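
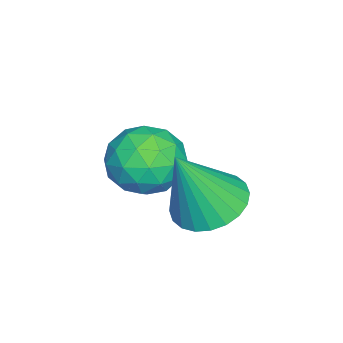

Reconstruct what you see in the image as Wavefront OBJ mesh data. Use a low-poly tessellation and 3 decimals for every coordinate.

v 0.476 -2.953 2.941
v 1.081 -3.342 2.09
v -1.021 -3.598 2.17
v -0.416 -3.987 1.319
v -0.321 -4.451 2.328
v 0.605 -4.052 2.804
v -0.545 -2.888 1.456
v 0.381 -2.489 1.932
v 0.451 -3.301 1.172
v 0.589 -4.267 1.711
v -0.529 -2.673 2.549
v -0.391 -3.639 3.088
v 0.91 -3.091 2.583
v -0.85 -3.849 1.677
v -0.794 -4.122 2.27
v -0.438 -4.35 1.769
v 0.63 -3.508 3.003
v 0.986 -3.737 2.503
v 0.162 -4.388 2.643
v -0.926 -3.203 1.757
v -0.57 -3.432 1.257
v 0.498 -2.59 2.491
v 0.854 -2.818 1.99
v -0.102 -2.552 1.617
v 0.895 -3.295 1.543
v 0.015 -3.675 1.09
v -0.06 -3.029 1.17
v 0.483 -2.794 1.451
v 0.977 -3.863 1.86
v 0.097 -4.242 1.407
v 0.153 -4.515 2
v 0.697 -4.28 2.28
v 0.606 -3.839 1.32
v -0.037 -2.698 2.853
v -0.917 -3.077 2.4
v -0.637 -2.66 1.98
v -0.093 -2.425 2.26
v 0.045 -3.265 3.17
v -0.835 -3.645 2.717
v -0.423 -4.146 2.809
v 0.12 -3.911 3.09
v -0.546 -3.101 2.94
v 1.395 -1.431 2.092
v 1.969 -2.17 1.662
v 2.045 -2.089 4.088
v 2.231 -1.866 1.676
v 2.366 -1.496 1.754
v 2.353 -1.116 1.884
v 2.195 -0.783 2.045
v 1.914 -0.55 2.213
v 1.555 -0.45 2.363
v 1.171 -0.5 2.472
v 0.822 -0.692 2.522
v 0.559 -0.996 2.507
v 0.424 -1.366 2.429
v 0.437 -1.746 2.3
v 0.596 -2.079 2.139
v 0.876 -2.312 1.97
v 1.235 -2.412 1.821
v 1.619 -2.362 1.712
f 1 38 17
f 38 12 41
f 17 41 6
f 38 41 17
f 1 17 13
f 17 6 18
f 13 18 2
f 17 18 13
f 1 13 22
f 13 2 23
f 22 23 8
f 13 23 22
f 1 22 34
f 22 8 37
f 34 37 11
f 22 37 34
f 1 34 38
f 34 11 42
f 38 42 12
f 34 42 38
f 2 18 29
f 18 6 32
f 29 32 10
f 18 32 29
f 6 41 19
f 41 12 40
f 19 40 5
f 41 40 19
f 12 42 39
f 42 11 35
f 39 35 3
f 42 35 39
f 11 37 36
f 37 8 24
f 36 24 7
f 37 24 36
f 8 23 28
f 23 2 25
f 28 25 9
f 23 25 28
f 4 30 16
f 30 10 31
f 16 31 5
f 30 31 16
f 4 16 14
f 16 5 15
f 14 15 3
f 16 15 14
f 4 14 21
f 14 3 20
f 21 20 7
f 14 20 21
f 4 21 26
f 21 7 27
f 26 27 9
f 21 27 26
f 4 26 30
f 26 9 33
f 30 33 10
f 26 33 30
f 5 31 19
f 31 10 32
f 19 32 6
f 31 32 19
f 3 15 39
f 15 5 40
f 39 40 12
f 15 40 39
f 7 20 36
f 20 3 35
f 36 35 11
f 20 35 36
f 9 27 28
f 27 7 24
f 28 24 8
f 27 24 28
f 10 33 29
f 33 9 25
f 29 25 2
f 33 25 29
f 44 43 46
f 44 46 45
f 46 43 47
f 46 47 45
f 47 43 48
f 47 48 45
f 48 43 49
f 48 49 45
f 49 43 50
f 49 50 45
f 50 43 51
f 50 51 45
f 51 43 52
f 51 52 45
f 52 43 53
f 52 53 45
f 53 43 54
f 53 54 45
f 54 43 55
f 54 55 45
f 55 43 56
f 55 56 45
f 56 43 57
f 56 57 45
f 57 43 58
f 57 58 45
f 58 43 59
f 58 59 45
f 59 43 60
f 59 60 45
f 60 43 44
f 60 44 45



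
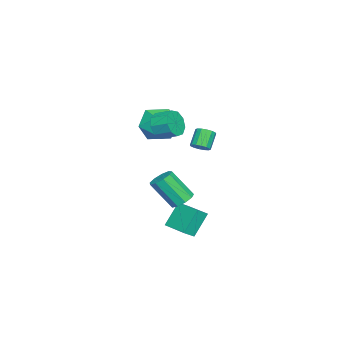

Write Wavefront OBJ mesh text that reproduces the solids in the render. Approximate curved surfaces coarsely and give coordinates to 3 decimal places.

v -0.513 2.855 1.953
v -0.113 2.761 2.303
v -0.827 2.83 3.137
v -1.227 2.925 2.787
v -0.12 3.039 2.275
v -0.834 3.108 3.108
v -0.232 3.268 2.16
v -0.946 3.337 2.993
v -0.419 3.386 1.989
v -1.133 3.455 2.823
v -0.632 3.362 1.809
v -1.346 3.431 2.643
v -0.812 3.202 1.668
v -1.527 3.272 2.502
v -0.913 2.95 1.603
v -1.627 3.019 2.437
v -0.906 2.672 1.632
v -1.62 2.741 2.465
v -0.794 2.443 1.747
v -1.508 2.512 2.58
v -0.607 2.325 1.917
v -1.321 2.394 2.751
v -0.394 2.349 2.097
v -1.108 2.418 2.931
v -0.213 2.508 2.238
v -0.928 2.578 3.072
v -1.915 1.065 -4.917
v -2.746 1.536 -3.584
v -1.064 2.383 -4.852
v -1.895 2.854 -3.519
v -1.365 0.686 -4.441
v -2.196 1.157 -3.108
v -0.514 2.004 -4.376
v -1.345 2.475 -3.043
v -3.483 0.332 0.932
v -2.458 -0.043 1.501
v -4.582 -0.717 2.219
v -3.557 -1.092 2.788
v -3.906 0.086 2.861
v -3.227 0.734 2.066
v -3.813 -1.494 1.654
v -3.134 -0.846 0.859
v -2.663 -1.171 1.947
v -2.72 -0.195 2.694
v -4.32 -0.565 1.026
v -4.377 0.411 1.773
v -1.686 1.55 -2.646
v -1.091 1.894 -2.432
v -0.979 0.734 -0.88
v -1.574 0.39 -1.094
v -1.489 2.111 -2.24
v -1.377 0.952 -0.689
v -1.98 2.066 -2.239
v -1.868 0.907 -0.687
v -2.333 1.779 -2.427
v -2.221 0.62 -0.876
v -2.383 1.385 -2.718
v -2.271 0.226 -1.167
v -2.107 1.068 -2.975
v -1.995 -0.092 -1.424
v -1.634 0.976 -3.078
v -1.523 -0.183 -1.527
v -1.186 1.153 -2.978
v -1.074 -0.007 -1.427
v -0.971 1.515 -2.723
v -0.859 0.356 -1.172
v -1.674 0.306 2.621
v -1.212 0.525 1.929
v -1.084 1.453 2.308
v -1.546 1.234 2.999
v -1.781 0.641 1.836
v -1.654 1.569 2.215
v -2.3 0.601 2.11
v -2.173 1.528 2.489
v -2.526 0.422 2.623
v -2.399 1.35 3.002
v -2.353 0.189 3.135
v -2.226 1.117 3.514
v -1.862 0.011 3.406
v -1.735 0.939 3.785
v -1.283 -0.029 3.31
v -1.156 0.899 3.689
v -0.887 0.088 2.891
v -0.76 1.015 3.27
v -0.859 0.307 2.346
v -0.732 1.234 2.725
f 2 1 5
f 2 5 3
f 3 5 6
f 3 6 4
f 5 1 7
f 5 7 6
f 6 7 8
f 6 8 4
f 7 1 9
f 7 9 8
f 8 9 10
f 8 10 4
f 9 1 11
f 9 11 10
f 10 11 12
f 10 12 4
f 11 1 13
f 11 13 12
f 12 13 14
f 12 14 4
f 13 1 15
f 13 15 14
f 14 15 16
f 14 16 4
f 15 1 17
f 15 17 16
f 16 17 18
f 16 18 4
f 17 1 19
f 17 19 18
f 18 19 20
f 18 20 4
f 19 1 21
f 19 21 20
f 20 21 22
f 20 22 4
f 21 1 23
f 21 23 22
f 22 23 24
f 22 24 4
f 23 1 25
f 23 25 24
f 24 25 26
f 24 26 4
f 25 1 2
f 25 2 26
f 26 2 3
f 26 3 4
f 28 30 27
f 31 28 27
f 27 30 29
f 29 31 27
f 28 34 30
f 32 28 31
f 32 34 28
f 30 34 29
f 33 31 29
f 29 34 33
f 33 32 31
f 34 32 33
f 35 46 40
f 35 40 36
f 35 36 42
f 35 42 45
f 35 45 46
f 36 40 44
f 40 46 39
f 46 45 37
f 45 42 41
f 42 36 43
f 38 44 39
f 38 39 37
f 38 37 41
f 38 41 43
f 38 43 44
f 39 44 40
f 37 39 46
f 41 37 45
f 43 41 42
f 44 43 36
f 48 47 51
f 48 51 49
f 49 51 52
f 49 52 50
f 51 47 53
f 51 53 52
f 52 53 54
f 52 54 50
f 53 47 55
f 53 55 54
f 54 55 56
f 54 56 50
f 55 47 57
f 55 57 56
f 56 57 58
f 56 58 50
f 57 47 59
f 57 59 58
f 58 59 60
f 58 60 50
f 59 47 61
f 59 61 60
f 60 61 62
f 60 62 50
f 61 47 63
f 61 63 62
f 62 63 64
f 62 64 50
f 63 47 65
f 63 65 64
f 64 65 66
f 64 66 50
f 65 47 48
f 65 48 66
f 66 48 49
f 66 49 50
f 68 67 71
f 68 71 69
f 69 71 72
f 69 72 70
f 71 67 73
f 71 73 72
f 72 73 74
f 72 74 70
f 73 67 75
f 73 75 74
f 74 75 76
f 74 76 70
f 75 67 77
f 75 77 76
f 76 77 78
f 76 78 70
f 77 67 79
f 77 79 78
f 78 79 80
f 78 80 70
f 79 67 81
f 79 81 80
f 80 81 82
f 80 82 70
f 81 67 83
f 81 83 82
f 82 83 84
f 82 84 70
f 83 67 85
f 83 85 84
f 84 85 86
f 84 86 70
f 85 67 68
f 85 68 86
f 86 68 69
f 86 69 70



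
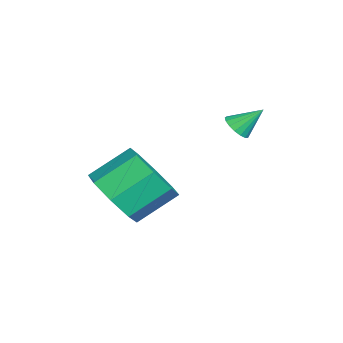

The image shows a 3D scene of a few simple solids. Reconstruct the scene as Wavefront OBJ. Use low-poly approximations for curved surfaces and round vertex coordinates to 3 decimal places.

v -2.681 1.266 -2.273
v -2.321 1.533 -2.517
v -2.759 2.034 -1.547
v -2.529 1.609 -2.619
v -2.772 1.606 -2.642
v -2.994 1.526 -2.581
v -3.144 1.386 -2.449
v -3.189 1.218 -2.277
v -3.116 1.062 -2.104
v -2.945 0.952 -1.97
v -2.712 0.915 -1.905
v -2.473 0.957 -1.925
v -2.281 1.071 -2.024
v -2.181 1.229 -2.181
v -2.195 1.396 -2.358
v 0.402 -2.029 -3.719
v 0.854 -2.489 -2.852
v 0.331 -1.35 -1.975
v -0.122 -0.891 -2.841
v 1.364 -1.961 -3.233
v 0.84 -0.822 -2.356
v 1.31 -1.473 -3.898
v 0.786 -0.335 -3.021
v 0.724 -1.311 -4.458
v 0.2 -0.173 -3.581
v -0.051 -1.57 -4.585
v -0.574 -0.431 -3.708
v -0.56 -2.098 -4.204
v -1.084 -0.959 -3.327
v -0.506 -2.585 -3.539
v -1.03 -1.447 -2.662
v 0.08 -2.747 -2.979
v -0.444 -1.609 -2.102
f 2 1 4
f 2 4 3
f 4 1 5
f 4 5 3
f 5 1 6
f 5 6 3
f 6 1 7
f 6 7 3
f 7 1 8
f 7 8 3
f 8 1 9
f 8 9 3
f 9 1 10
f 9 10 3
f 10 1 11
f 10 11 3
f 11 1 12
f 11 12 3
f 12 1 13
f 12 13 3
f 13 1 14
f 13 14 3
f 14 1 15
f 14 15 3
f 15 1 2
f 15 2 3
f 17 16 20
f 17 20 18
f 18 20 21
f 18 21 19
f 20 16 22
f 20 22 21
f 21 22 23
f 21 23 19
f 22 16 24
f 22 24 23
f 23 24 25
f 23 25 19
f 24 16 26
f 24 26 25
f 25 26 27
f 25 27 19
f 26 16 28
f 26 28 27
f 27 28 29
f 27 29 19
f 28 16 30
f 28 30 29
f 29 30 31
f 29 31 19
f 30 16 32
f 30 32 31
f 31 32 33
f 31 33 19
f 32 16 17
f 32 17 33
f 33 17 18
f 33 18 19



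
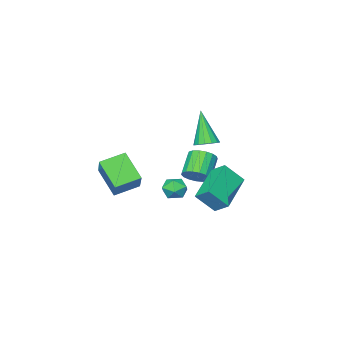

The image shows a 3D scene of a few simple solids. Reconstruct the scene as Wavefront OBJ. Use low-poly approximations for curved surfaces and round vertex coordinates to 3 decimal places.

v -1.697 -0.413 2.182
v -1.262 -0.047 2.43
v -2.023 -1.227 3.958
v -1.536 0.119 2.456
v -1.852 0.143 2.408
v -2.127 0.017 2.3
v -2.287 -0.224 2.16
v -2.288 -0.516 2.027
v -2.131 -0.78 1.934
v -1.858 -0.946 1.909
v -1.541 -0.969 1.956
v -1.266 -0.844 2.064
v -1.107 -0.603 2.204
v -1.105 -0.311 2.338
v -0.12 0.677 0.923
v 0.397 0.596 1.373
v -0.463 0.063 2.267
v -0.98 0.143 1.817
v 0.28 0.898 1.44
v -0.58 0.364 2.334
v 0.071 1.149 1.389
v -0.789 0.615 2.282
v -0.181 1.291 1.231
v -1.041 0.758 2.125
v -0.42 1.293 1.003
v -1.28 0.76 1.896
v -0.59 1.154 0.756
v -1.45 0.62 1.649
v -0.652 0.905 0.548
v -1.512 0.372 1.441
v -0.592 0.604 0.425
v -1.452 0.071 1.319
v -0.424 0.32 0.417
v -1.284 -0.214 1.311
v -0.187 0.117 0.525
v -1.047 -0.416 1.418
v 0.066 0.043 0.724
v -0.794 -0.491 1.617
v 0.276 0.114 0.969
v -0.584 -0.42 1.862
v 0.396 0.313 1.203
v -0.464 -0.22 2.096
v 1.098 3.356 0.139
v -0.601 2.481 0.935
v 0.96 4.1 0.663
v -0.738 3.224 1.459
v 1.798 2.836 1.061
v 0.1 1.96 1.857
v 1.661 3.579 1.585
v -0.038 2.704 2.381
v 2.713 3.399 1.991
v 3.063 3.755 2.394
v 3.497 2.725 1.906
v 3.847 3.081 2.309
v 3.334 2.762 2.525
v 2.849 3.179 2.578
v 3.711 3.301 1.722
v 3.226 3.718 1.775
v 3.68 3.694 2.228
v 3.447 3.362 2.724
v 3.113 3.118 1.576
v 2.88 2.786 2.072
v 1.112 -2.964 0.987
v 1.915 -1.841 2.158
v 1.151 -1.772 -0.182
v 1.955 -0.649 0.989
v 2.285 -3.391 0.591
v 3.089 -2.268 1.762
v 2.325 -2.199 -0.578
v 3.128 -1.076 0.593
f 2 1 4
f 2 4 3
f 4 1 5
f 4 5 3
f 5 1 6
f 5 6 3
f 6 1 7
f 6 7 3
f 7 1 8
f 7 8 3
f 8 1 9
f 8 9 3
f 9 1 10
f 9 10 3
f 10 1 11
f 10 11 3
f 11 1 12
f 11 12 3
f 12 1 13
f 12 13 3
f 13 1 14
f 13 14 3
f 14 1 2
f 14 2 3
f 16 15 19
f 16 19 17
f 17 19 20
f 17 20 18
f 19 15 21
f 19 21 20
f 20 21 22
f 20 22 18
f 21 15 23
f 21 23 22
f 22 23 24
f 22 24 18
f 23 15 25
f 23 25 24
f 24 25 26
f 24 26 18
f 25 15 27
f 25 27 26
f 26 27 28
f 26 28 18
f 27 15 29
f 27 29 28
f 28 29 30
f 28 30 18
f 29 15 31
f 29 31 30
f 30 31 32
f 30 32 18
f 31 15 33
f 31 33 32
f 32 33 34
f 32 34 18
f 33 15 35
f 33 35 34
f 34 35 36
f 34 36 18
f 35 15 37
f 35 37 36
f 36 37 38
f 36 38 18
f 37 15 39
f 37 39 38
f 38 39 40
f 38 40 18
f 39 15 41
f 39 41 40
f 40 41 42
f 40 42 18
f 41 15 16
f 41 16 42
f 42 16 17
f 42 17 18
f 44 46 43
f 47 44 43
f 43 46 45
f 45 47 43
f 44 50 46
f 48 44 47
f 48 50 44
f 46 50 45
f 49 47 45
f 45 50 49
f 49 48 47
f 50 48 49
f 51 62 56
f 51 56 52
f 51 52 58
f 51 58 61
f 51 61 62
f 52 56 60
f 56 62 55
f 62 61 53
f 61 58 57
f 58 52 59
f 54 60 55
f 54 55 53
f 54 53 57
f 54 57 59
f 54 59 60
f 55 60 56
f 53 55 62
f 57 53 61
f 59 57 58
f 60 59 52
f 64 66 63
f 67 64 63
f 63 66 65
f 65 67 63
f 64 70 66
f 68 64 67
f 68 70 64
f 66 70 65
f 69 67 65
f 65 70 69
f 69 68 67
f 70 68 69



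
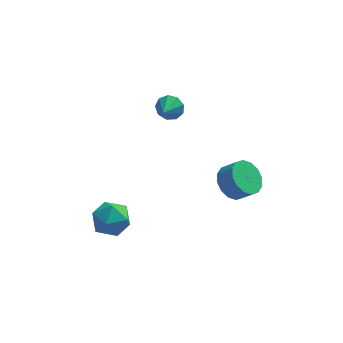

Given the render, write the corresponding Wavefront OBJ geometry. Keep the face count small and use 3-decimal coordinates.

v -0.301 2.733 1.568
v 0.125 2.946 2.211
v -0.659 1.687 2.152
v -0.384 3.142 2.251
v -0.855 3.147 1.971
v -1.066 2.958 1.503
v -0.92 2.664 1.066
v -0.484 2.402 0.863
v 0.038 2.295 0.991
v 0.4 2.393 1.389
v 0.435 2.65 1.871
v -4.409 -3.254 -1.267
v -3.775 -2.303 -1.354
v -3.165 -4.177 -2.286
v -2.531 -3.226 -2.373
v -2.627 -3.76 -1.364
v -3.397 -3.19 -0.734
v -3.543 -3.29 -2.906
v -4.313 -2.72 -2.276
v -3.24 -2.326 -2.367
v -2.674 -2.616 -1.414
v -4.266 -3.864 -2.226
v -3.7 -4.154 -1.273
v 2.723 -2.011 -0.239
v 3.486 -2.083 -0.971
v 4.221 -2.4 -0.173
v 3.457 -2.329 0.559
v 3.512 -1.566 -0.789
v 4.247 -1.883 0.009
v 3.326 -1.168 -0.459
v 4.061 -1.485 0.338
v 2.978 -0.996 -0.071
v 3.713 -1.314 0.727
v 2.562 -1.097 0.273
v 3.297 -1.414 1.07
v 2.189 -1.442 0.479
v 2.924 -1.76 1.277
v 1.959 -1.94 0.493
v 2.694 -2.257 1.291
v 1.933 -2.457 0.311
v 2.668 -2.774 1.109
v 2.119 -2.855 -0.018
v 2.854 -3.172 0.779
v 2.467 -3.026 -0.407
v 3.202 -3.344 0.391
v 2.883 -2.926 -0.75
v 3.618 -3.243 0.047
v 3.256 -2.58 -0.957
v 3.991 -2.898 -0.159
f 2 1 4
f 2 4 3
f 4 1 5
f 4 5 3
f 5 1 6
f 5 6 3
f 6 1 7
f 6 7 3
f 7 1 8
f 7 8 3
f 8 1 9
f 8 9 3
f 9 1 10
f 9 10 3
f 10 1 11
f 10 11 3
f 11 1 2
f 11 2 3
f 12 23 17
f 12 17 13
f 12 13 19
f 12 19 22
f 12 22 23
f 13 17 21
f 17 23 16
f 23 22 14
f 22 19 18
f 19 13 20
f 15 21 16
f 15 16 14
f 15 14 18
f 15 18 20
f 15 20 21
f 16 21 17
f 14 16 23
f 18 14 22
f 20 18 19
f 21 20 13
f 25 24 28
f 25 28 26
f 26 28 29
f 26 29 27
f 28 24 30
f 28 30 29
f 29 30 31
f 29 31 27
f 30 24 32
f 30 32 31
f 31 32 33
f 31 33 27
f 32 24 34
f 32 34 33
f 33 34 35
f 33 35 27
f 34 24 36
f 34 36 35
f 35 36 37
f 35 37 27
f 36 24 38
f 36 38 37
f 37 38 39
f 37 39 27
f 38 24 40
f 38 40 39
f 39 40 41
f 39 41 27
f 40 24 42
f 40 42 41
f 41 42 43
f 41 43 27
f 42 24 44
f 42 44 43
f 43 44 45
f 43 45 27
f 44 24 46
f 44 46 45
f 45 46 47
f 45 47 27
f 46 24 48
f 46 48 47
f 47 48 49
f 47 49 27
f 48 24 25
f 48 25 49
f 49 25 26
f 49 26 27



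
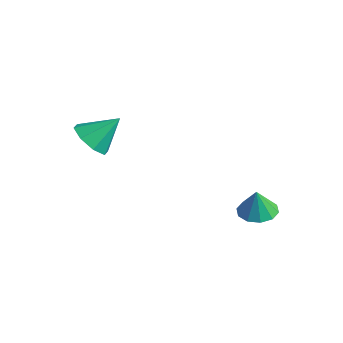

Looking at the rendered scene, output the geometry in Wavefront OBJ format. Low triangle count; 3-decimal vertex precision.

v 0.93 0.39 -0.671
v 1.559 0.884 -0.641
v 0.97 0.27 0.471
v 1.149 1.156 -0.598
v 0.655 1.136 -0.583
v 0.267 0.832 -0.602
v 0.131 0.358 -0.647
v 0.301 -0.103 -0.702
v 0.711 -0.376 -0.745
v 1.205 -0.356 -0.76
v 1.594 -0.051 -0.741
v 1.729 0.423 -0.696
v -2.993 -4.34 3.271
v -2.193 -4.318 2.86
v -2.507 -3.36 4.269
v -2.63 -3.847 2.611
v -3.28 -3.666 2.749
v -3.762 -3.879 3.193
v -3.793 -4.362 3.683
v -3.355 -4.832 3.932
v -2.705 -5.014 3.794
v -2.224 -4.801 3.35
f 2 1 4
f 2 4 3
f 4 1 5
f 4 5 3
f 5 1 6
f 5 6 3
f 6 1 7
f 6 7 3
f 7 1 8
f 7 8 3
f 8 1 9
f 8 9 3
f 9 1 10
f 9 10 3
f 10 1 11
f 10 11 3
f 11 1 12
f 11 12 3
f 12 1 2
f 12 2 3
f 14 13 16
f 14 16 15
f 16 13 17
f 16 17 15
f 17 13 18
f 17 18 15
f 18 13 19
f 18 19 15
f 19 13 20
f 19 20 15
f 20 13 21
f 20 21 15
f 21 13 22
f 21 22 15
f 22 13 14
f 22 14 15



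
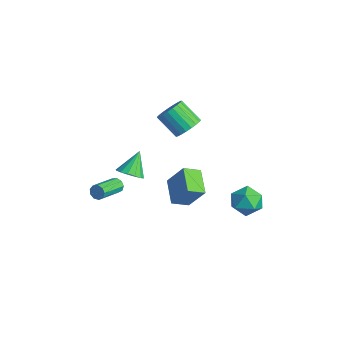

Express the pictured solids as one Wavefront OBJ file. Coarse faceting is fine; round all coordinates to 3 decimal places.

v -1.696 0.794 -3.549
v -3.207 1.322 -2.92
v -1.539 1.825 -4.035
v -3.05 2.352 -3.405
v -0.85 1.388 -2.015
v -2.361 1.915 -1.385
v -0.693 2.418 -2.5
v -2.204 2.946 -1.871
v 1.182 4.698 -2.068
v 2.109 4.443 -2.495
v 0.991 3.097 -1.525
v 1.918 2.842 -1.952
v 1.882 3.476 -1.114
v 2 4.465 -1.45
v 1.1 3.075 -2.57
v 1.218 4.064 -2.906
v 2.058 3.439 -2.805
v 2.541 3.687 -1.905
v 0.559 3.853 -2.115
v 1.042 4.101 -1.215
v -0.869 1.417 3.4
v -0.513 1.906 4.025
v -1.594 1.312 5.106
v -1.951 0.823 4.48
v -0.767 2.127 3.892
v -1.848 1.533 4.973
v -1.039 2.225 3.675
v -2.12 1.631 4.755
v -1.281 2.183 3.409
v -2.362 1.589 4.49
v -1.452 2.009 3.142
v -2.533 1.415 4.223
v -1.523 1.733 2.92
v -2.604 1.139 4
v -1.48 1.402 2.78
v -2.561 0.808 3.861
v -1.332 1.074 2.748
v -2.413 0.479 3.828
v -1.104 0.804 2.828
v -2.185 0.21 3.909
v -0.835 0.641 3.007
v -1.916 0.047 4.088
v -0.572 0.612 3.254
v -1.654 0.018 4.335
v -0.361 0.723 3.526
v -1.442 0.128 4.607
v -0.238 0.953 3.777
v -1.319 0.359 4.857
v -0.223 1.263 3.962
v -1.304 0.669 5.042
v -0.321 1.601 4.05
v -1.402 1.006 5.13
v -3.471 -1.746 -2.266
v -3.286 -1.496 -1.862
v -2.524 -3.043 -1.25
v -2.709 -3.294 -1.654
v -3.602 -1.623 -1.789
v -2.84 -3.17 -1.177
v -3.858 -1.807 -1.939
v -3.095 -3.355 -1.327
v -3.932 -1.964 -2.242
v -3.17 -3.511 -1.63
v -3.79 -2.019 -2.556
v -3.028 -3.566 -1.944
v -3.5 -1.946 -2.735
v -2.738 -3.493 -2.123
v -3.196 -1.78 -2.694
v -2.433 -3.327 -2.082
v -3.02 -1.598 -2.453
v -2.258 -3.145 -1.841
v -3.056 -1.486 -2.125
v -2.294 -3.033 -1.513
v -1.229 -1.997 0.565
v -0.717 -2.382 1.078
v -1.771 -1.103 1.775
v -0.497 -2.05 0.931
v -0.473 -1.704 0.687
v -0.651 -1.436 0.409
v -0.984 -1.319 0.174
v -1.382 -1.384 0.043
v -1.74 -1.612 0.052
v -1.96 -1.944 0.198
v -1.985 -2.29 0.442
v -1.806 -2.558 0.72
v -1.473 -2.675 0.955
v -1.075 -2.61 1.086
f 2 4 1
f 5 2 1
f 1 4 3
f 3 5 1
f 2 8 4
f 6 2 5
f 6 8 2
f 4 8 3
f 7 5 3
f 3 8 7
f 7 6 5
f 8 6 7
f 9 20 14
f 9 14 10
f 9 10 16
f 9 16 19
f 9 19 20
f 10 14 18
f 14 20 13
f 20 19 11
f 19 16 15
f 16 10 17
f 12 18 13
f 12 13 11
f 12 11 15
f 12 15 17
f 12 17 18
f 13 18 14
f 11 13 20
f 15 11 19
f 17 15 16
f 18 17 10
f 22 21 25
f 22 25 23
f 23 25 26
f 23 26 24
f 25 21 27
f 25 27 26
f 26 27 28
f 26 28 24
f 27 21 29
f 27 29 28
f 28 29 30
f 28 30 24
f 29 21 31
f 29 31 30
f 30 31 32
f 30 32 24
f 31 21 33
f 31 33 32
f 32 33 34
f 32 34 24
f 33 21 35
f 33 35 34
f 34 35 36
f 34 36 24
f 35 21 37
f 35 37 36
f 36 37 38
f 36 38 24
f 37 21 39
f 37 39 38
f 38 39 40
f 38 40 24
f 39 21 41
f 39 41 40
f 40 41 42
f 40 42 24
f 41 21 43
f 41 43 42
f 42 43 44
f 42 44 24
f 43 21 45
f 43 45 44
f 44 45 46
f 44 46 24
f 45 21 47
f 45 47 46
f 46 47 48
f 46 48 24
f 47 21 49
f 47 49 48
f 48 49 50
f 48 50 24
f 49 21 51
f 49 51 50
f 50 51 52
f 50 52 24
f 51 21 22
f 51 22 52
f 52 22 23
f 52 23 24
f 54 53 57
f 54 57 55
f 55 57 58
f 55 58 56
f 57 53 59
f 57 59 58
f 58 59 60
f 58 60 56
f 59 53 61
f 59 61 60
f 60 61 62
f 60 62 56
f 61 53 63
f 61 63 62
f 62 63 64
f 62 64 56
f 63 53 65
f 63 65 64
f 64 65 66
f 64 66 56
f 65 53 67
f 65 67 66
f 66 67 68
f 66 68 56
f 67 53 69
f 67 69 68
f 68 69 70
f 68 70 56
f 69 53 71
f 69 71 70
f 70 71 72
f 70 72 56
f 71 53 54
f 71 54 72
f 72 54 55
f 72 55 56
f 74 73 76
f 74 76 75
f 76 73 77
f 76 77 75
f 77 73 78
f 77 78 75
f 78 73 79
f 78 79 75
f 79 73 80
f 79 80 75
f 80 73 81
f 80 81 75
f 81 73 82
f 81 82 75
f 82 73 83
f 82 83 75
f 83 73 84
f 83 84 75
f 84 73 85
f 84 85 75
f 85 73 86
f 85 86 75
f 86 73 74
f 86 74 75



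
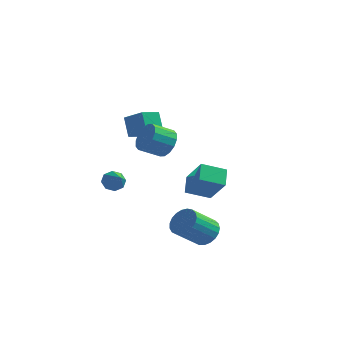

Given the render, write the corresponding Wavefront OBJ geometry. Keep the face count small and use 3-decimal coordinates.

v -3.728 -2.935 -0.668
v -3.519 -3.248 -1.27
v -2.812 -4.005 0.208
v -3.189 -2.843 -1.121
v -3.175 -2.492 -0.707
v -3.485 -2.4 -0.27
v -3.937 -2.621 -0.067
v -4.268 -3.026 -0.216
v -4.282 -3.377 -0.63
v -3.972 -3.469 -1.067
v -0.565 -2.889 2.734
v -0.022 -2.846 3.537
v -0.953 -3.648 4.209
v -1.495 -3.691 3.406
v -0.335 -2.455 3.57
v -1.266 -3.257 4.242
v -0.709 -2.18 3.38
v -1.64 -2.982 4.052
v -1.045 -2.095 3.016
v -1.976 -2.897 3.688
v -1.252 -2.223 2.577
v -2.183 -3.025 3.249
v -1.275 -2.529 2.18
v -2.205 -3.331 2.852
v -1.107 -2.932 1.931
v -2.038 -3.734 2.603
v -0.794 -3.323 1.898
v -1.725 -4.125 2.57
v -0.42 -3.598 2.088
v -1.351 -4.4 2.76
v -0.084 -3.683 2.452
v -1.015 -4.485 3.124
v 0.123 -3.555 2.891
v -0.808 -4.357 3.563
v 0.145 -3.249 3.288
v -0.785 -4.051 3.96
v 1.197 -1.534 -4.418
v 1.523 -1.004 -3.674
v 0.649 -2.256 -2.398
v 0.323 -2.786 -3.142
v 1.166 -0.832 -3.749
v 0.293 -2.084 -2.474
v 0.815 -0.781 -3.941
v -0.059 -2.033 -2.665
v 0.529 -0.86 -4.214
v -0.345 -2.113 -2.938
v 0.359 -1.056 -4.523
v -0.515 -2.309 -3.247
v 0.334 -1.335 -4.814
v -0.54 -2.587 -3.538
v 0.458 -1.648 -5.036
v -0.416 -2.9 -3.76
v 0.71 -1.941 -5.151
v -0.164 -3.193 -3.875
v 1.046 -2.164 -5.14
v 0.172 -3.416 -3.864
v 1.408 -2.278 -5.004
v 0.534 -3.53 -3.728
v 1.734 -2.263 -4.766
v 0.86 -3.515 -3.49
v 1.966 -2.122 -4.468
v 1.093 -3.375 -3.193
v 2.066 -1.88 -4.162
v 1.192 -3.132 -2.886
v 2.016 -1.577 -3.9
v 1.142 -2.83 -2.624
v 1.824 -1.267 -3.727
v 0.95 -2.52 -2.451
v -1.824 2.877 -3.804
v -0.615 2.107 -2.188
v -2.139 3.936 -3.064
v -0.931 3.165 -1.448
v -0.529 3.675 -4.392
v 0.679 2.904 -2.776
v -0.845 4.733 -3.652
v 0.364 3.963 -2.036
v -4.586 0.53 2.719
v -3.304 0.125 3.492
v -4.039 1.64 2.394
v -2.757 1.235 3.166
v -4.063 -0.075 1.534
v -2.781 -0.48 2.306
v -3.516 1.035 1.208
v -2.234 0.63 1.981
f 2 1 4
f 2 4 3
f 4 1 5
f 4 5 3
f 5 1 6
f 5 6 3
f 6 1 7
f 6 7 3
f 7 1 8
f 7 8 3
f 8 1 9
f 8 9 3
f 9 1 10
f 9 10 3
f 10 1 2
f 10 2 3
f 12 11 15
f 12 15 13
f 13 15 16
f 13 16 14
f 15 11 17
f 15 17 16
f 16 17 18
f 16 18 14
f 17 11 19
f 17 19 18
f 18 19 20
f 18 20 14
f 19 11 21
f 19 21 20
f 20 21 22
f 20 22 14
f 21 11 23
f 21 23 22
f 22 23 24
f 22 24 14
f 23 11 25
f 23 25 24
f 24 25 26
f 24 26 14
f 25 11 27
f 25 27 26
f 26 27 28
f 26 28 14
f 27 11 29
f 27 29 28
f 28 29 30
f 28 30 14
f 29 11 31
f 29 31 30
f 30 31 32
f 30 32 14
f 31 11 33
f 31 33 32
f 32 33 34
f 32 34 14
f 33 11 35
f 33 35 34
f 34 35 36
f 34 36 14
f 35 11 12
f 35 12 36
f 36 12 13
f 36 13 14
f 38 37 41
f 38 41 39
f 39 41 42
f 39 42 40
f 41 37 43
f 41 43 42
f 42 43 44
f 42 44 40
f 43 37 45
f 43 45 44
f 44 45 46
f 44 46 40
f 45 37 47
f 45 47 46
f 46 47 48
f 46 48 40
f 47 37 49
f 47 49 48
f 48 49 50
f 48 50 40
f 49 37 51
f 49 51 50
f 50 51 52
f 50 52 40
f 51 37 53
f 51 53 52
f 52 53 54
f 52 54 40
f 53 37 55
f 53 55 54
f 54 55 56
f 54 56 40
f 55 37 57
f 55 57 56
f 56 57 58
f 56 58 40
f 57 37 59
f 57 59 58
f 58 59 60
f 58 60 40
f 59 37 61
f 59 61 60
f 60 61 62
f 60 62 40
f 61 37 63
f 61 63 62
f 62 63 64
f 62 64 40
f 63 37 65
f 63 65 64
f 64 65 66
f 64 66 40
f 65 37 67
f 65 67 66
f 66 67 68
f 66 68 40
f 67 37 38
f 67 38 68
f 68 38 39
f 68 39 40
f 70 72 69
f 73 70 69
f 69 72 71
f 71 73 69
f 70 76 72
f 74 70 73
f 74 76 70
f 72 76 71
f 75 73 71
f 71 76 75
f 75 74 73
f 76 74 75
f 78 80 77
f 81 78 77
f 77 80 79
f 79 81 77
f 78 84 80
f 82 78 81
f 82 84 78
f 80 84 79
f 83 81 79
f 79 84 83
f 83 82 81
f 84 82 83



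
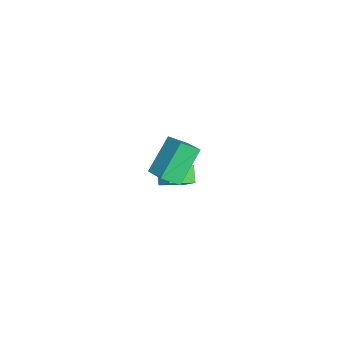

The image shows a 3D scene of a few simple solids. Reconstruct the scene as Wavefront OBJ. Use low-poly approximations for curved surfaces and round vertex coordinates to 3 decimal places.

v -1.35 -0.208 -2.223
v -2.019 -0.449 -1.437
v -2.226 0.87 -2.638
v -2.895 0.629 -1.853
v -0.825 0.471 -1.567
v -1.494 0.23 -0.782
v -1.701 1.549 -1.983
v -2.37 1.308 -1.197
v 2.262 2.104 3.79
v 2.647 1.295 4.375
v 3.375 2.975 4.263
v 3.759 2.166 4.848
v 3.461 1.474 2.132
v 3.845 0.665 2.717
v 4.573 2.345 2.605
v 4.958 1.536 3.19
f 2 4 1
f 5 2 1
f 1 4 3
f 3 5 1
f 2 8 4
f 6 2 5
f 6 8 2
f 4 8 3
f 7 5 3
f 3 8 7
f 7 6 5
f 8 6 7
f 10 12 9
f 13 10 9
f 9 12 11
f 11 13 9
f 10 16 12
f 14 10 13
f 14 16 10
f 12 16 11
f 15 13 11
f 11 16 15
f 15 14 13
f 16 14 15



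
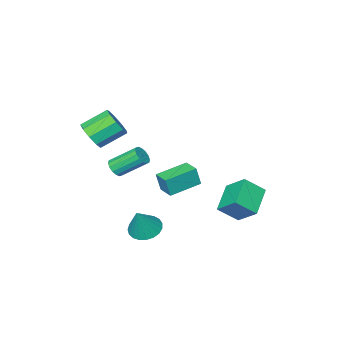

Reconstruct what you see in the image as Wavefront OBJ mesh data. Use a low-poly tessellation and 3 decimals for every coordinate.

v 4.242 -3.828 2.897
v 4.838 -3.713 3.704
v 3.414 -3.117 4.67
v 2.818 -3.232 3.863
v 4.829 -3.131 3.332
v 3.406 -2.535 4.298
v 4.545 -2.875 2.757
v 3.122 -2.279 3.722
v 4.119 -3.065 2.247
v 2.696 -2.469 3.212
v 3.751 -3.612 2.041
v 2.328 -3.016 3.007
v 3.612 -4.26 2.236
v 2.189 -3.665 3.202
v 3.768 -4.706 2.741
v 2.345 -4.11 3.706
v 4.145 -4.741 3.318
v 2.722 -4.145 4.284
v 4.568 -4.349 3.699
v 3.145 -3.753 4.664
v -2.985 0.568 -4.718
v -4.51 -0.448 -3.798
v -3.203 1.943 -3.56
v -4.727 0.926 -2.64
v -1.933 -0.106 -3.72
v -3.457 -1.123 -2.8
v -2.15 1.268 -2.562
v -3.675 0.252 -1.642
v -1.022 -1.366 -1.286
v -0.791 -1.522 -0.037
v -0.826 -0.218 -1.18
v -0.595 -0.373 0.07
v 0.955 -1.667 -1.69
v 1.186 -1.822 -0.44
v 1.151 -0.518 -1.583
v 1.382 -0.674 -0.334
v 3.984 -1.849 1.123
v 4.187 -2.195 1.635
v 3.138 -1.078 2.808
v 2.936 -0.731 2.297
v 4.413 -1.948 1.602
v 3.364 -0.831 2.775
v 4.524 -1.675 1.441
v 3.476 -0.557 2.614
v 4.491 -1.448 1.194
v 3.442 -0.33 2.368
v 4.322 -1.328 0.929
v 3.273 -0.211 2.103
v 4.062 -1.348 0.716
v 3.014 -0.231 1.89
v 3.782 -1.502 0.612
v 2.733 -0.385 1.785
v 3.556 -1.749 0.645
v 2.507 -0.632 1.818
v 3.444 -2.023 0.806
v 2.396 -0.905 1.979
v 3.478 -2.25 1.052
v 2.429 -1.132 2.226
v 3.647 -2.369 1.317
v 2.598 -1.252 2.491
v 3.906 -2.349 1.53
v 2.858 -1.232 2.704
v 3.266 -0.103 -3.21
v 3.979 -0.785 -3.427
v 4.094 0.223 -1.51
v 4.148 -0.431 -3.577
v 4.164 -0.021 -3.664
v 4.025 0.375 -3.673
v 3.755 0.689 -3.601
v 3.4 0.865 -3.462
v 3.022 0.874 -3.28
v 2.686 0.714 -3.085
v 2.45 0.413 -2.912
v 2.355 0.022 -2.791
v 2.418 -0.39 -2.742
v 2.627 -0.753 -2.774
v 2.947 -1.004 -2.882
v 3.321 -1.098 -3.046
v 3.686 -1.021 -3.239
f 2 1 5
f 2 5 3
f 3 5 6
f 3 6 4
f 5 1 7
f 5 7 6
f 6 7 8
f 6 8 4
f 7 1 9
f 7 9 8
f 8 9 10
f 8 10 4
f 9 1 11
f 9 11 10
f 10 11 12
f 10 12 4
f 11 1 13
f 11 13 12
f 12 13 14
f 12 14 4
f 13 1 15
f 13 15 14
f 14 15 16
f 14 16 4
f 15 1 17
f 15 17 16
f 16 17 18
f 16 18 4
f 17 1 19
f 17 19 18
f 18 19 20
f 18 20 4
f 19 1 2
f 19 2 20
f 20 2 3
f 20 3 4
f 22 24 21
f 25 22 21
f 21 24 23
f 23 25 21
f 22 28 24
f 26 22 25
f 26 28 22
f 24 28 23
f 27 25 23
f 23 28 27
f 27 26 25
f 28 26 27
f 30 32 29
f 33 30 29
f 29 32 31
f 31 33 29
f 30 36 32
f 34 30 33
f 34 36 30
f 32 36 31
f 35 33 31
f 31 36 35
f 35 34 33
f 36 34 35
f 38 37 41
f 38 41 39
f 39 41 42
f 39 42 40
f 41 37 43
f 41 43 42
f 42 43 44
f 42 44 40
f 43 37 45
f 43 45 44
f 44 45 46
f 44 46 40
f 45 37 47
f 45 47 46
f 46 47 48
f 46 48 40
f 47 37 49
f 47 49 48
f 48 49 50
f 48 50 40
f 49 37 51
f 49 51 50
f 50 51 52
f 50 52 40
f 51 37 53
f 51 53 52
f 52 53 54
f 52 54 40
f 53 37 55
f 53 55 54
f 54 55 56
f 54 56 40
f 55 37 57
f 55 57 56
f 56 57 58
f 56 58 40
f 57 37 59
f 57 59 58
f 58 59 60
f 58 60 40
f 59 37 61
f 59 61 60
f 60 61 62
f 60 62 40
f 61 37 38
f 61 38 62
f 62 38 39
f 62 39 40
f 64 63 66
f 64 66 65
f 66 63 67
f 66 67 65
f 67 63 68
f 67 68 65
f 68 63 69
f 68 69 65
f 69 63 70
f 69 70 65
f 70 63 71
f 70 71 65
f 71 63 72
f 71 72 65
f 72 63 73
f 72 73 65
f 73 63 74
f 73 74 65
f 74 63 75
f 74 75 65
f 75 63 76
f 75 76 65
f 76 63 77
f 76 77 65
f 77 63 78
f 77 78 65
f 78 63 79
f 78 79 65
f 79 63 64
f 79 64 65



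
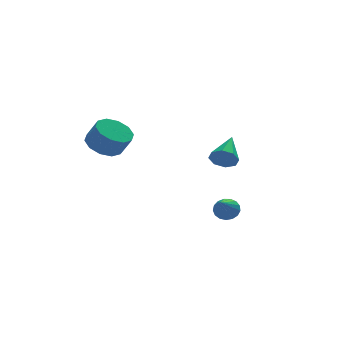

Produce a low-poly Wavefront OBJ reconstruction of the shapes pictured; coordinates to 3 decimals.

v 3.314 1.33 -2.934
v 3.618 0.88 -2.476
v 4.166 2.69 -2.166
v 3.914 0.95 -2.927
v 3.858 1.242 -3.382
v 3.483 1.585 -3.574
v 3.009 1.779 -3.392
v 2.714 1.709 -2.941
v 2.77 1.418 -2.486
v 3.145 1.074 -2.293
v -2.265 1.26 -1.358
v -1.401 1.282 -1.7
v -1.01 0.823 -0.744
v -1.875 0.8 -0.402
v -1.495 1.777 -1.424
v -1.105 1.318 -0.468
v -1.884 2.074 -1.122
v -1.493 1.615 -0.167
v -2.418 2.061 -0.911
v -2.028 1.601 0.045
v -2.894 1.741 -0.87
v -2.503 1.282 0.086
v -3.13 1.237 -1.016
v -2.739 0.778 -0.06
v -3.035 0.742 -1.292
v -2.645 0.283 -0.336
v -2.647 0.445 -1.593
v -2.256 -0.014 -0.638
v -2.112 0.459 -1.805
v -1.722 -0.001 -0.849
v -1.637 0.778 -1.846
v -1.246 0.319 -0.89
v 2.202 -2.431 -4.373
v 2.566 -2.838 -4.622
v 1.498 -3.689 -3.347
v 2.716 -2.739 -4.398
v 2.749 -2.57 -4.168
v 2.656 -2.369 -3.985
v 2.459 -2.182 -3.891
v 2.204 -2.052 -3.908
v 1.948 -2.009 -4.031
v 1.75 -2.063 -4.232
v 1.656 -2.2 -4.466
v 1.687 -2.391 -4.678
v 1.836 -2.591 -4.821
v 2.069 -2.754 -4.861
v 2.333 -2.843 -4.789
f 2 1 4
f 2 4 3
f 4 1 5
f 4 5 3
f 5 1 6
f 5 6 3
f 6 1 7
f 6 7 3
f 7 1 8
f 7 8 3
f 8 1 9
f 8 9 3
f 9 1 10
f 9 10 3
f 10 1 2
f 10 2 3
f 12 11 15
f 12 15 13
f 13 15 16
f 13 16 14
f 15 11 17
f 15 17 16
f 16 17 18
f 16 18 14
f 17 11 19
f 17 19 18
f 18 19 20
f 18 20 14
f 19 11 21
f 19 21 20
f 20 21 22
f 20 22 14
f 21 11 23
f 21 23 22
f 22 23 24
f 22 24 14
f 23 11 25
f 23 25 24
f 24 25 26
f 24 26 14
f 25 11 27
f 25 27 26
f 26 27 28
f 26 28 14
f 27 11 29
f 27 29 28
f 28 29 30
f 28 30 14
f 29 11 31
f 29 31 30
f 30 31 32
f 30 32 14
f 31 11 12
f 31 12 32
f 32 12 13
f 32 13 14
f 34 33 36
f 34 36 35
f 36 33 37
f 36 37 35
f 37 33 38
f 37 38 35
f 38 33 39
f 38 39 35
f 39 33 40
f 39 40 35
f 40 33 41
f 40 41 35
f 41 33 42
f 41 42 35
f 42 33 43
f 42 43 35
f 43 33 44
f 43 44 35
f 44 33 45
f 44 45 35
f 45 33 46
f 45 46 35
f 46 33 47
f 46 47 35
f 47 33 34
f 47 34 35



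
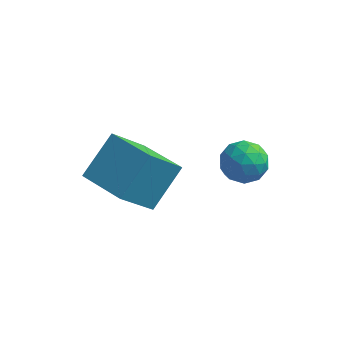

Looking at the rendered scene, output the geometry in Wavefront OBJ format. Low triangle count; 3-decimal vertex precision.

v 0.68 -3.066 -2.565
v 1.277 -1.76 -1.351
v -0.915 -2.184 -2.729
v -0.318 -0.878 -1.515
v 1.438 -1.982 -4.105
v 2.035 -0.676 -2.891
v -0.157 -1.1 -4.269
v 0.44 0.206 -3.055
v 3 0.924 -3.829
v 3.713 1.418 -4.045
v 3.827 0.102 -2.975
v 4.54 0.596 -3.191
v 3.889 0.947 -2.689
v 3.378 1.455 -3.218
v 4.162 0.065 -3.802
v 3.651 0.573 -4.331
v 4.432 0.886 -4.029
v 4.263 1.432 -3.341
v 3.277 0.088 -3.679
v 3.108 0.634 -2.991
v 3.284 1.243 -4.012
v 4.256 0.277 -3.008
v 3.873 0.483 -2.713
v 4.293 0.773 -2.84
v 3.087 1.265 -3.526
v 3.506 1.555 -3.653
v 3.609 1.279 -2.856
v 4.034 -0.035 -3.367
v 4.453 0.255 -3.494
v 3.247 0.747 -4.18
v 3.667 1.037 -4.307
v 3.931 0.241 -4.164
v 4.125 1.221 -4.129
v 4.612 0.738 -3.627
v 4.389 0.426 -3.987
v 4.089 0.724 -4.297
v 4.026 1.541 -3.725
v 4.512 1.058 -3.223
v 4.13 1.265 -2.928
v 3.829 1.563 -3.239
v 4.448 1.229 -3.715
v 3.028 0.462 -3.797
v 3.514 -0.021 -3.295
v 3.711 -0.043 -3.781
v 3.41 0.255 -4.092
v 2.928 0.782 -3.393
v 3.415 0.299 -2.891
v 3.451 0.796 -2.723
v 3.151 1.094 -3.033
v 3.092 0.291 -3.305
f 2 4 1
f 5 2 1
f 1 4 3
f 3 5 1
f 2 8 4
f 6 2 5
f 6 8 2
f 4 8 3
f 7 5 3
f 3 8 7
f 7 6 5
f 8 6 7
f 9 46 25
f 46 20 49
f 25 49 14
f 46 49 25
f 9 25 21
f 25 14 26
f 21 26 10
f 25 26 21
f 9 21 30
f 21 10 31
f 30 31 16
f 21 31 30
f 9 30 42
f 30 16 45
f 42 45 19
f 30 45 42
f 9 42 46
f 42 19 50
f 46 50 20
f 42 50 46
f 10 26 37
f 26 14 40
f 37 40 18
f 26 40 37
f 14 49 27
f 49 20 48
f 27 48 13
f 49 48 27
f 20 50 47
f 50 19 43
f 47 43 11
f 50 43 47
f 19 45 44
f 45 16 32
f 44 32 15
f 45 32 44
f 16 31 36
f 31 10 33
f 36 33 17
f 31 33 36
f 12 38 24
f 38 18 39
f 24 39 13
f 38 39 24
f 12 24 22
f 24 13 23
f 22 23 11
f 24 23 22
f 12 22 29
f 22 11 28
f 29 28 15
f 22 28 29
f 12 29 34
f 29 15 35
f 34 35 17
f 29 35 34
f 12 34 38
f 34 17 41
f 38 41 18
f 34 41 38
f 13 39 27
f 39 18 40
f 27 40 14
f 39 40 27
f 11 23 47
f 23 13 48
f 47 48 20
f 23 48 47
f 15 28 44
f 28 11 43
f 44 43 19
f 28 43 44
f 17 35 36
f 35 15 32
f 36 32 16
f 35 32 36
f 18 41 37
f 41 17 33
f 37 33 10
f 41 33 37



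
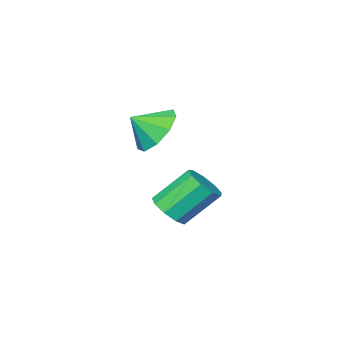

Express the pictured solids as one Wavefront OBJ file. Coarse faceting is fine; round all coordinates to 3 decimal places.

v 3.347 1.953 0.75
v 4.039 2.234 0.115
v 4.073 1.567 1.37
v 3.92 2.724 0.558
v 3.533 2.852 1.09
v 3.059 2.56 1.463
v 2.72 1.983 1.502
v 2.674 1.392 1.189
v 2.943 1.063 0.671
v 3.401 1.151 0.189
v 3.834 1.613 -0.03
v 2.416 1.357 -3.237
v 2.959 1.817 -3.001
v 1.948 2.403 -1.808
v 1.404 1.943 -2.043
v 2.674 2.051 -3.358
v 1.663 2.636 -2.165
v 2.268 1.96 -3.658
v 1.256 2.545 -2.464
v 1.931 1.587 -3.76
v 0.919 2.173 -2.567
v 1.82 1.107 -3.618
v 0.809 1.692 -2.425
v 1.989 0.744 -3.297
v 0.978 1.329 -2.104
v 2.357 0.668 -2.948
v 1.346 1.253 -1.755
v 2.752 0.914 -2.734
v 1.741 1.5 -1.541
v 2.99 1.368 -2.755
v 1.979 1.954 -1.562
f 2 1 4
f 2 4 3
f 4 1 5
f 4 5 3
f 5 1 6
f 5 6 3
f 6 1 7
f 6 7 3
f 7 1 8
f 7 8 3
f 8 1 9
f 8 9 3
f 9 1 10
f 9 10 3
f 10 1 11
f 10 11 3
f 11 1 2
f 11 2 3
f 13 12 16
f 13 16 14
f 14 16 17
f 14 17 15
f 16 12 18
f 16 18 17
f 17 18 19
f 17 19 15
f 18 12 20
f 18 20 19
f 19 20 21
f 19 21 15
f 20 12 22
f 20 22 21
f 21 22 23
f 21 23 15
f 22 12 24
f 22 24 23
f 23 24 25
f 23 25 15
f 24 12 26
f 24 26 25
f 25 26 27
f 25 27 15
f 26 12 28
f 26 28 27
f 27 28 29
f 27 29 15
f 28 12 30
f 28 30 29
f 29 30 31
f 29 31 15
f 30 12 13
f 30 13 31
f 31 13 14
f 31 14 15



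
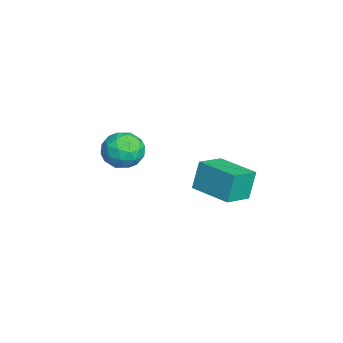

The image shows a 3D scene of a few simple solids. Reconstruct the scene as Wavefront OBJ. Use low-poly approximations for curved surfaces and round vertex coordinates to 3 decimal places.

v -0.702 -0.617 -2.468
v -0.368 -0.846 -3.019
v -1.092 -1.634 -2.281
v -0.758 -1.863 -2.832
v -0.409 -1.666 -2.279
v -0.168 -1.037 -2.394
v -1.292 -1.443 -2.906
v -1.051 -0.814 -3.021
v -0.733 -1.356 -3.29
v -0.188 -1.494 -2.902
v -1.272 -0.986 -2.398
v -0.727 -1.124 -2.01
v -0.501 -0.642 -2.76
v -0.959 -1.838 -2.54
v -0.754 -1.722 -2.215
v -0.558 -1.857 -2.539
v -0.383 -0.754 -2.393
v -0.187 -0.889 -2.717
v -0.211 -1.371 -2.282
v -1.273 -1.591 -2.583
v -1.077 -1.726 -2.907
v -0.902 -0.623 -2.761
v -0.706 -0.758 -3.085
v -1.249 -1.109 -3.018
v -0.52 -1.076 -3.243
v -0.749 -1.675 -3.133
v -1.062 -1.428 -3.176
v -0.921 -1.058 -3.244
v -0.199 -1.158 -3.015
v -0.428 -1.756 -2.905
v -0.222 -1.64 -2.58
v -0.081 -1.27 -2.648
v -0.413 -1.458 -3.174
v -1.032 -0.724 -2.395
v -1.261 -1.322 -2.285
v -1.379 -1.21 -2.652
v -1.238 -0.84 -2.72
v -0.711 -0.805 -2.167
v -0.94 -1.404 -2.057
v -0.539 -1.422 -2.056
v -0.398 -1.052 -2.124
v -1.047 -1.022 -2.126
v 2.341 0.633 -2.199
v 2.136 0.824 -1.312
v 1.716 1.235 -2.473
v 1.512 1.427 -1.586
v 3.208 1.533 -2.194
v 3.004 1.725 -1.307
v 2.584 2.136 -2.468
v 2.379 2.327 -1.581
f 1 38 17
f 38 12 41
f 17 41 6
f 38 41 17
f 1 17 13
f 17 6 18
f 13 18 2
f 17 18 13
f 1 13 22
f 13 2 23
f 22 23 8
f 13 23 22
f 1 22 34
f 22 8 37
f 34 37 11
f 22 37 34
f 1 34 38
f 34 11 42
f 38 42 12
f 34 42 38
f 2 18 29
f 18 6 32
f 29 32 10
f 18 32 29
f 6 41 19
f 41 12 40
f 19 40 5
f 41 40 19
f 12 42 39
f 42 11 35
f 39 35 3
f 42 35 39
f 11 37 36
f 37 8 24
f 36 24 7
f 37 24 36
f 8 23 28
f 23 2 25
f 28 25 9
f 23 25 28
f 4 30 16
f 30 10 31
f 16 31 5
f 30 31 16
f 4 16 14
f 16 5 15
f 14 15 3
f 16 15 14
f 4 14 21
f 14 3 20
f 21 20 7
f 14 20 21
f 4 21 26
f 21 7 27
f 26 27 9
f 21 27 26
f 4 26 30
f 26 9 33
f 30 33 10
f 26 33 30
f 5 31 19
f 31 10 32
f 19 32 6
f 31 32 19
f 3 15 39
f 15 5 40
f 39 40 12
f 15 40 39
f 7 20 36
f 20 3 35
f 36 35 11
f 20 35 36
f 9 27 28
f 27 7 24
f 28 24 8
f 27 24 28
f 10 33 29
f 33 9 25
f 29 25 2
f 33 25 29
f 44 46 43
f 47 44 43
f 43 46 45
f 45 47 43
f 44 50 46
f 48 44 47
f 48 50 44
f 46 50 45
f 49 47 45
f 45 50 49
f 49 48 47
f 50 48 49



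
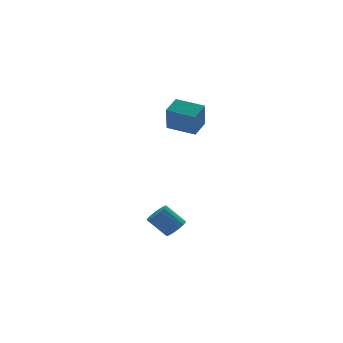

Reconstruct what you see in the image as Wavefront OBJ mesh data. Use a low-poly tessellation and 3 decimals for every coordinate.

v 2.659 -0.959 -2.354
v 3.101 -0.909 -2.031
v 2.444 -0.431 -1.204
v 2.001 -0.481 -1.526
v 3.096 -0.683 -2.166
v 2.438 -0.205 -1.338
v 2.99 -0.52 -2.344
v 2.333 -0.042 -1.516
v 2.809 -0.458 -2.524
v 2.151 0.02 -1.697
v 2.593 -0.511 -2.665
v 1.935 -0.033 -1.838
v 2.392 -0.666 -2.735
v 1.734 -0.188 -1.908
v 2.252 -0.888 -2.718
v 1.595 -0.41 -1.89
v 2.206 -1.127 -2.617
v 1.548 -0.649 -1.789
v 2.263 -1.327 -2.456
v 1.606 -0.849 -1.628
v 2.411 -1.443 -2.271
v 1.753 -0.965 -1.444
v 2.616 -1.448 -2.106
v 1.958 -0.97 -1.278
v 2.83 -1.341 -1.997
v 2.173 -0.863 -1.169
v 3.006 -1.146 -1.97
v 2.348 -0.668 -1.143
v 3.112 1.012 2.598
v 2.875 0.545 3.766
v 3.798 1.563 2.957
v 3.561 1.095 4.125
v 3.979 0.065 2.395
v 3.742 -0.403 3.563
v 4.665 0.615 2.754
v 4.428 0.148 3.922
f 2 1 5
f 2 5 3
f 3 5 6
f 3 6 4
f 5 1 7
f 5 7 6
f 6 7 8
f 6 8 4
f 7 1 9
f 7 9 8
f 8 9 10
f 8 10 4
f 9 1 11
f 9 11 10
f 10 11 12
f 10 12 4
f 11 1 13
f 11 13 12
f 12 13 14
f 12 14 4
f 13 1 15
f 13 15 14
f 14 15 16
f 14 16 4
f 15 1 17
f 15 17 16
f 16 17 18
f 16 18 4
f 17 1 19
f 17 19 18
f 18 19 20
f 18 20 4
f 19 1 21
f 19 21 20
f 20 21 22
f 20 22 4
f 21 1 23
f 21 23 22
f 22 23 24
f 22 24 4
f 23 1 25
f 23 25 24
f 24 25 26
f 24 26 4
f 25 1 27
f 25 27 26
f 26 27 28
f 26 28 4
f 27 1 2
f 27 2 28
f 28 2 3
f 28 3 4
f 30 32 29
f 33 30 29
f 29 32 31
f 31 33 29
f 30 36 32
f 34 30 33
f 34 36 30
f 32 36 31
f 35 33 31
f 31 36 35
f 35 34 33
f 36 34 35



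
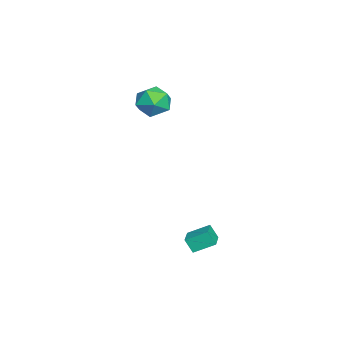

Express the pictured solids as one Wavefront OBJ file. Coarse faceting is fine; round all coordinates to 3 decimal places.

v 2.371 -0.476 -3.853
v 2.214 -0.915 -3.06
v 2.241 0.666 -3.247
v 2.084 0.227 -2.454
v 3.596 -0.467 -3.606
v 3.439 -0.906 -2.813
v 3.466 0.675 -3
v 3.309 0.236 -2.207
v -2.281 -2.378 3.448
v -1.691 -3.102 4.057
v -3.709 -3.478 3.523
v -3.119 -4.202 4.132
v -3.417 -3.22 4.568
v -2.535 -2.54 4.521
v -2.865 -4.04 3.059
v -1.983 -3.36 3.012
v -2.052 -4.129 3.816
v -2.393 -3.622 4.749
v -3.007 -2.958 2.831
v -3.348 -2.451 3.764
f 2 4 1
f 5 2 1
f 1 4 3
f 3 5 1
f 2 8 4
f 6 2 5
f 6 8 2
f 4 8 3
f 7 5 3
f 3 8 7
f 7 6 5
f 8 6 7
f 9 20 14
f 9 14 10
f 9 10 16
f 9 16 19
f 9 19 20
f 10 14 18
f 14 20 13
f 20 19 11
f 19 16 15
f 16 10 17
f 12 18 13
f 12 13 11
f 12 11 15
f 12 15 17
f 12 17 18
f 13 18 14
f 11 13 20
f 15 11 19
f 17 15 16
f 18 17 10



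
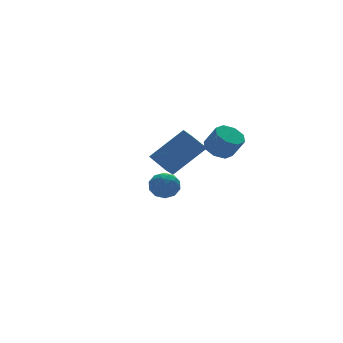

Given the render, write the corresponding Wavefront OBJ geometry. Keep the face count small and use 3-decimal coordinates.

v -0.253 2.802 -1.345
v 0.009 3.107 -1.974
v 0.871 2.493 -1.026
v 1.133 2.798 -1.655
v 0.852 3.234 -1.118
v 0.157 3.424 -1.315
v 0.723 2.176 -1.685
v 0.028 2.366 -1.882
v 0.612 2.72 -2.184
v 0.692 3.374 -1.834
v 0.188 2.226 -1.166
v 0.268 2.88 -0.816
v -0.22 2.981 -1.687
v 1.1 2.619 -1.313
v 0.935 2.875 -0.997
v 1.089 3.054 -1.367
v -0.133 3.168 -1.3
v 0.021 3.347 -1.67
v 0.516 3.422 -1.167
v 0.859 2.253 -1.33
v 1.013 2.432 -1.7
v -0.209 2.546 -1.633
v -0.055 2.725 -2.003
v 0.364 2.178 -1.833
v 0.288 2.933 -2.181
v 0.948 2.752 -1.993
v 0.707 2.386 -2.011
v 0.299 2.498 -2.127
v 0.335 3.317 -1.975
v 0.995 3.136 -1.787
v 0.83 3.392 -1.471
v 0.422 3.504 -1.587
v 0.689 3.09 -2.098
v -0.115 2.464 -1.213
v 0.545 2.283 -1.025
v 0.458 2.096 -1.413
v 0.05 2.208 -1.529
v -0.068 2.848 -1.007
v 0.592 2.667 -0.819
v 0.581 3.102 -0.873
v 0.173 3.214 -0.989
v 0.191 2.51 -0.902
v 0.099 -2.334 2.529
v 0.579 -1.869 2.653
v 0.841 -2.381 3.556
v 0.361 -2.846 3.431
v 0.119 -1.74 2.86
v 0.381 -2.252 3.762
v -0.353 -1.96 2.873
v -0.091 -2.472 3.775
v -0.56 -2.399 2.684
v -0.298 -2.91 3.586
v -0.381 -2.799 2.404
v -0.119 -3.311 3.307
v 0.079 -2.928 2.198
v 0.341 -3.44 3.1
v 0.551 -2.708 2.185
v 0.813 -3.22 3.087
v 0.758 -2.27 2.374
v 1.02 -2.781 3.276
v -0.512 -1.961 2.817
v -0.758 -1.011 3.291
v -1.935 -1.673 1.5
v -2.181 -0.722 1.975
v 0.021 -1.578 2.325
v -0.225 -0.627 2.8
v -1.402 -1.289 1.009
v -1.648 -0.339 1.483
f 1 38 17
f 38 12 41
f 17 41 6
f 38 41 17
f 1 17 13
f 17 6 18
f 13 18 2
f 17 18 13
f 1 13 22
f 13 2 23
f 22 23 8
f 13 23 22
f 1 22 34
f 22 8 37
f 34 37 11
f 22 37 34
f 1 34 38
f 34 11 42
f 38 42 12
f 34 42 38
f 2 18 29
f 18 6 32
f 29 32 10
f 18 32 29
f 6 41 19
f 41 12 40
f 19 40 5
f 41 40 19
f 12 42 39
f 42 11 35
f 39 35 3
f 42 35 39
f 11 37 36
f 37 8 24
f 36 24 7
f 37 24 36
f 8 23 28
f 23 2 25
f 28 25 9
f 23 25 28
f 4 30 16
f 30 10 31
f 16 31 5
f 30 31 16
f 4 16 14
f 16 5 15
f 14 15 3
f 16 15 14
f 4 14 21
f 14 3 20
f 21 20 7
f 14 20 21
f 4 21 26
f 21 7 27
f 26 27 9
f 21 27 26
f 4 26 30
f 26 9 33
f 30 33 10
f 26 33 30
f 5 31 19
f 31 10 32
f 19 32 6
f 31 32 19
f 3 15 39
f 15 5 40
f 39 40 12
f 15 40 39
f 7 20 36
f 20 3 35
f 36 35 11
f 20 35 36
f 9 27 28
f 27 7 24
f 28 24 8
f 27 24 28
f 10 33 29
f 33 9 25
f 29 25 2
f 33 25 29
f 44 43 47
f 44 47 45
f 45 47 48
f 45 48 46
f 47 43 49
f 47 49 48
f 48 49 50
f 48 50 46
f 49 43 51
f 49 51 50
f 50 51 52
f 50 52 46
f 51 43 53
f 51 53 52
f 52 53 54
f 52 54 46
f 53 43 55
f 53 55 54
f 54 55 56
f 54 56 46
f 55 43 57
f 55 57 56
f 56 57 58
f 56 58 46
f 57 43 59
f 57 59 58
f 58 59 60
f 58 60 46
f 59 43 44
f 59 44 60
f 60 44 45
f 60 45 46
f 62 64 61
f 65 62 61
f 61 64 63
f 63 65 61
f 62 68 64
f 66 62 65
f 66 68 62
f 64 68 63
f 67 65 63
f 63 68 67
f 67 66 65
f 68 66 67



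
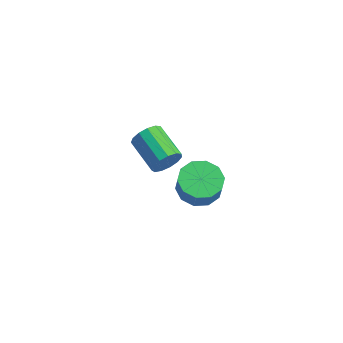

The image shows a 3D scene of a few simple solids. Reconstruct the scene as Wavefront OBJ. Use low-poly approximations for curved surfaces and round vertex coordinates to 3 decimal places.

v -0.509 2.982 -0.844
v -0.225 3.313 -0.126
v -2.048 3.689 0.422
v -2.331 3.358 -0.296
v -0.245 3.669 -0.438
v -2.068 4.044 0.11
v -0.349 3.806 -0.878
v -2.172 4.182 -0.331
v -0.504 3.682 -1.308
v -2.327 4.058 -0.761
v -0.66 3.336 -1.59
v -2.483 3.711 -1.043
v -0.768 2.877 -1.636
v -2.591 3.253 -1.088
v -0.794 2.452 -1.43
v -2.617 2.828 -0.882
v -0.729 2.195 -1.037
v -2.552 2.571 -0.49
v -0.594 2.188 -0.584
v -2.417 2.564 -0.036
v -0.432 2.433 -0.213
v -2.255 2.809 0.335
v -0.294 2.853 -0.042
v -2.117 3.228 0.506
v 3.775 0.836 2.35
v 4.322 -0.007 2.043
v 4.632 -0.178 3.063
v 4.085 0.664 3.37
v 4.714 0.51 2.01
v 5.024 0.339 3.03
v 4.747 1.15 2.107
v 5.057 0.979 3.128
v 4.409 1.671 2.297
v 4.719 1.5 3.318
v 3.829 1.872 2.507
v 4.139 1.701 3.528
v 3.228 1.678 2.657
v 3.538 1.507 3.677
v 2.836 1.161 2.69
v 3.146 0.99 3.71
v 2.803 0.521 2.592
v 3.113 0.35 3.613
v 3.141 0 2.402
v 3.451 -0.171 3.423
v 3.721 -0.201 2.192
v 4.031 -0.372 3.213
f 2 1 5
f 2 5 3
f 3 5 6
f 3 6 4
f 5 1 7
f 5 7 6
f 6 7 8
f 6 8 4
f 7 1 9
f 7 9 8
f 8 9 10
f 8 10 4
f 9 1 11
f 9 11 10
f 10 11 12
f 10 12 4
f 11 1 13
f 11 13 12
f 12 13 14
f 12 14 4
f 13 1 15
f 13 15 14
f 14 15 16
f 14 16 4
f 15 1 17
f 15 17 16
f 16 17 18
f 16 18 4
f 17 1 19
f 17 19 18
f 18 19 20
f 18 20 4
f 19 1 21
f 19 21 20
f 20 21 22
f 20 22 4
f 21 1 23
f 21 23 22
f 22 23 24
f 22 24 4
f 23 1 2
f 23 2 24
f 24 2 3
f 24 3 4
f 26 25 29
f 26 29 27
f 27 29 30
f 27 30 28
f 29 25 31
f 29 31 30
f 30 31 32
f 30 32 28
f 31 25 33
f 31 33 32
f 32 33 34
f 32 34 28
f 33 25 35
f 33 35 34
f 34 35 36
f 34 36 28
f 35 25 37
f 35 37 36
f 36 37 38
f 36 38 28
f 37 25 39
f 37 39 38
f 38 39 40
f 38 40 28
f 39 25 41
f 39 41 40
f 40 41 42
f 40 42 28
f 41 25 43
f 41 43 42
f 42 43 44
f 42 44 28
f 43 25 45
f 43 45 44
f 44 45 46
f 44 46 28
f 45 25 26
f 45 26 46
f 46 26 27
f 46 27 28



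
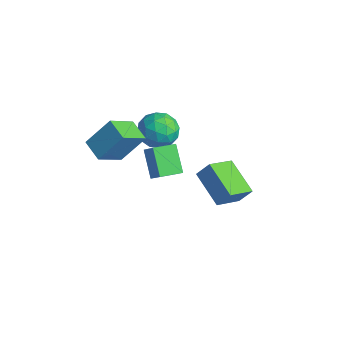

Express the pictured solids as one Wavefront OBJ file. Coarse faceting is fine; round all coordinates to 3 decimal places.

v 3.276 1.817 -3.275
v 3.458 0.34 -2.494
v 1.448 2.008 -2.487
v 1.63 0.531 -1.707
v 3.67 2.289 -2.473
v 3.852 0.812 -1.693
v 1.842 2.48 -1.686
v 2.024 1.003 -0.905
v 3.482 -3.441 2.017
v 2.431 -3.038 3.038
v 3.724 -2.362 1.84
v 2.673 -1.959 2.862
v 4.227 -3.481 2.798
v 3.176 -3.078 3.82
v 4.469 -2.402 2.622
v 3.418 -1.999 3.643
v 0.24 -3.414 2.022
v 0.403 -4.767 3.021
v 0.704 -2.376 3.352
v 0.867 -3.729 4.351
v 1.353 -3.511 1.709
v 1.516 -4.864 2.708
v 1.817 -2.473 3.039
v 1.98 -3.826 4.038
v 1.584 -0.915 2.357
v 2.395 -1.529 2.427
v 0.845 -1.751 3.573
v 1.656 -2.365 3.643
v 1.729 -1.389 3.931
v 2.185 -0.873 3.179
v 1.055 -2.407 2.821
v 1.511 -1.891 2.069
v 2.068 -2.451 2.714
v 2.485 -1.822 3.4
v 0.755 -1.458 2.6
v 1.172 -0.829 3.286
v 2.054 -1.148 2.285
v 1.186 -2.132 3.715
v 1.229 -1.558 3.884
v 1.705 -1.919 3.925
v 1.931 -0.763 2.727
v 2.408 -1.124 2.769
v 2.016 -1.042 3.652
v 0.832 -2.156 3.231
v 1.309 -2.517 3.273
v 1.535 -1.361 2.075
v 2.011 -1.722 2.116
v 1.224 -2.238 2.348
v 2.339 -2.052 2.495
v 1.905 -2.543 3.21
v 1.551 -2.568 2.727
v 1.819 -2.264 2.285
v 2.584 -1.682 2.898
v 2.15 -2.173 3.613
v 2.192 -1.6 3.782
v 2.461 -1.296 3.34
v 2.392 -2.224 3.067
v 1.09 -1.107 2.387
v 0.656 -1.598 3.102
v 0.779 -1.984 2.66
v 1.048 -1.68 2.218
v 1.335 -0.737 2.79
v 0.901 -1.228 3.505
v 1.421 -1.016 3.715
v 1.689 -0.712 3.273
v 0.848 -1.056 2.933
f 2 4 1
f 5 2 1
f 1 4 3
f 3 5 1
f 2 8 4
f 6 2 5
f 6 8 2
f 4 8 3
f 7 5 3
f 3 8 7
f 7 6 5
f 8 6 7
f 10 12 9
f 13 10 9
f 9 12 11
f 11 13 9
f 10 16 12
f 14 10 13
f 14 16 10
f 12 16 11
f 15 13 11
f 11 16 15
f 15 14 13
f 16 14 15
f 18 20 17
f 21 18 17
f 17 20 19
f 19 21 17
f 18 24 20
f 22 18 21
f 22 24 18
f 20 24 19
f 23 21 19
f 19 24 23
f 23 22 21
f 24 22 23
f 25 62 41
f 62 36 65
f 41 65 30
f 62 65 41
f 25 41 37
f 41 30 42
f 37 42 26
f 41 42 37
f 25 37 46
f 37 26 47
f 46 47 32
f 37 47 46
f 25 46 58
f 46 32 61
f 58 61 35
f 46 61 58
f 25 58 62
f 58 35 66
f 62 66 36
f 58 66 62
f 26 42 53
f 42 30 56
f 53 56 34
f 42 56 53
f 30 65 43
f 65 36 64
f 43 64 29
f 65 64 43
f 36 66 63
f 66 35 59
f 63 59 27
f 66 59 63
f 35 61 60
f 61 32 48
f 60 48 31
f 61 48 60
f 32 47 52
f 47 26 49
f 52 49 33
f 47 49 52
f 28 54 40
f 54 34 55
f 40 55 29
f 54 55 40
f 28 40 38
f 40 29 39
f 38 39 27
f 40 39 38
f 28 38 45
f 38 27 44
f 45 44 31
f 38 44 45
f 28 45 50
f 45 31 51
f 50 51 33
f 45 51 50
f 28 50 54
f 50 33 57
f 54 57 34
f 50 57 54
f 29 55 43
f 55 34 56
f 43 56 30
f 55 56 43
f 27 39 63
f 39 29 64
f 63 64 36
f 39 64 63
f 31 44 60
f 44 27 59
f 60 59 35
f 44 59 60
f 33 51 52
f 51 31 48
f 52 48 32
f 51 48 52
f 34 57 53
f 57 33 49
f 53 49 26
f 57 49 53



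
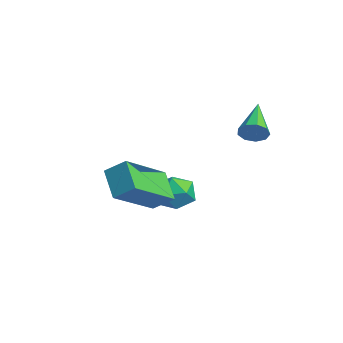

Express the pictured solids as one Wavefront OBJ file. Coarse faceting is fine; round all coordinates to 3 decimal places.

v -0.344 0.85 -2.282
v 0.035 0.405 -1.752
v -1.355 0.075 -2.208
v -0.976 -0.37 -1.678
v -1.212 0.357 -1.486
v -0.587 0.837 -1.531
v -0.733 -0.357 -2.429
v -0.108 0.123 -2.474
v -0.205 -0.34 -1.843
v -0.501 0.101 -1.26
v -0.819 0.379 -2.7
v -1.115 0.82 -2.117
v 2.42 1.732 1.537
v 2.736 2.036 1.796
v 1.18 2.368 2.303
v 2.635 2.193 1.501
v 2.432 2.134 1.223
v 2.224 1.887 1.092
v 2.107 1.567 1.169
v 2.137 1.324 1.418
v 2.299 1.273 1.723
v 2.517 1.436 1.94
v 2.69 1.737 1.969
v 1.83 -2.854 0.299
v 2.261 -2.296 0.792
v 0.975 -1.323 -0.684
v 1.405 -0.766 -0.191
v 2.735 -2.854 -0.489
v 3.165 -2.297 0.004
v 1.879 -1.324 -1.472
v 2.31 -0.766 -0.979
f 1 12 6
f 1 6 2
f 1 2 8
f 1 8 11
f 1 11 12
f 2 6 10
f 6 12 5
f 12 11 3
f 11 8 7
f 8 2 9
f 4 10 5
f 4 5 3
f 4 3 7
f 4 7 9
f 4 9 10
f 5 10 6
f 3 5 12
f 7 3 11
f 9 7 8
f 10 9 2
f 14 13 16
f 14 16 15
f 16 13 17
f 16 17 15
f 17 13 18
f 17 18 15
f 18 13 19
f 18 19 15
f 19 13 20
f 19 20 15
f 20 13 21
f 20 21 15
f 21 13 22
f 21 22 15
f 22 13 23
f 22 23 15
f 23 13 14
f 23 14 15
f 25 27 24
f 28 25 24
f 24 27 26
f 26 28 24
f 25 31 27
f 29 25 28
f 29 31 25
f 27 31 26
f 30 28 26
f 26 31 30
f 30 29 28
f 31 29 30



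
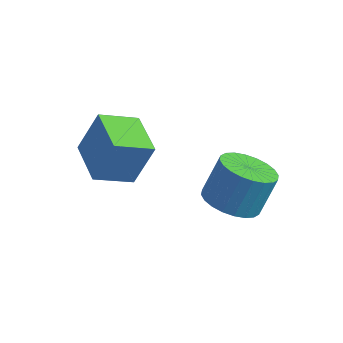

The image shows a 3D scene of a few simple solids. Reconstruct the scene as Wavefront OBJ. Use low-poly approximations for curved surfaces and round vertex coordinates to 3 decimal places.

v 1.836 0.755 -4.662
v 2.438 0.035 -4.416
v 2.666 0.685 -3.073
v 2.064 1.405 -3.318
v 2.678 0.281 -4.576
v 2.906 0.931 -3.232
v 2.789 0.599 -4.748
v 3.018 1.249 -3.405
v 2.756 0.941 -4.908
v 2.984 1.59 -3.564
v 2.582 1.254 -5.03
v 2.81 1.904 -3.686
v 2.295 1.491 -5.096
v 2.523 2.141 -3.752
v 1.938 1.617 -5.096
v 2.166 2.266 -3.752
v 1.565 1.611 -5.03
v 1.793 2.261 -3.686
v 1.234 1.475 -4.907
v 1.462 2.125 -3.564
v 0.994 1.229 -4.748
v 1.222 1.879 -3.404
v 0.882 0.911 -4.575
v 1.111 1.561 -3.232
v 0.916 0.57 -4.416
v 1.144 1.219 -3.072
v 1.09 0.256 -4.294
v 1.318 0.906 -2.95
v 1.377 0.019 -4.228
v 1.605 0.669 -2.884
v 1.734 -0.106 -4.228
v 1.962 0.543 -2.884
v 2.107 -0.101 -4.294
v 2.335 0.549 -2.95
v -0.723 -2.723 -2.152
v -0.278 -2.246 -0.69
v -2.013 -1.763 -2.072
v -1.568 -1.286 -0.611
v 0.008 -1.694 -2.709
v 0.453 -1.217 -1.248
v -1.282 -0.734 -2.63
v -0.837 -0.257 -1.168
f 2 1 5
f 2 5 3
f 3 5 6
f 3 6 4
f 5 1 7
f 5 7 6
f 6 7 8
f 6 8 4
f 7 1 9
f 7 9 8
f 8 9 10
f 8 10 4
f 9 1 11
f 9 11 10
f 10 11 12
f 10 12 4
f 11 1 13
f 11 13 12
f 12 13 14
f 12 14 4
f 13 1 15
f 13 15 14
f 14 15 16
f 14 16 4
f 15 1 17
f 15 17 16
f 16 17 18
f 16 18 4
f 17 1 19
f 17 19 18
f 18 19 20
f 18 20 4
f 19 1 21
f 19 21 20
f 20 21 22
f 20 22 4
f 21 1 23
f 21 23 22
f 22 23 24
f 22 24 4
f 23 1 25
f 23 25 24
f 24 25 26
f 24 26 4
f 25 1 27
f 25 27 26
f 26 27 28
f 26 28 4
f 27 1 29
f 27 29 28
f 28 29 30
f 28 30 4
f 29 1 31
f 29 31 30
f 30 31 32
f 30 32 4
f 31 1 33
f 31 33 32
f 32 33 34
f 32 34 4
f 33 1 2
f 33 2 34
f 34 2 3
f 34 3 4
f 36 38 35
f 39 36 35
f 35 38 37
f 37 39 35
f 36 42 38
f 40 36 39
f 40 42 36
f 38 42 37
f 41 39 37
f 37 42 41
f 41 40 39
f 42 40 41



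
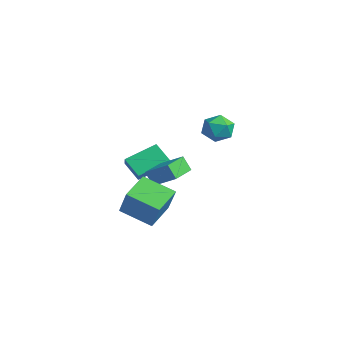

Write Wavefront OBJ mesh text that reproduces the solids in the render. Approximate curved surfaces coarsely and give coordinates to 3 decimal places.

v 3.008 -3.31 1.233
v 3.908 -3.381 2.697
v 2.246 -2.105 1.761
v 3.146 -2.176 3.224
v 4.194 -2.264 0.556
v 5.094 -2.335 2.019
v 3.432 -1.059 1.083
v 4.332 -1.13 2.547
v -0.059 0.3 2.131
v 0.822 1.031 2.807
v 0.338 0.526 1.368
v 1.22 1.257 2.043
v 0.92 -0.997 2.257
v 1.802 -0.266 2.932
v 1.318 -0.771 1.493
v 2.199 -0.04 2.169
v -0.213 4.327 3.877
v 0.313 3.64 4.1
v -1.113 3.42 3.2
v -0.587 2.733 3.423
v -1.052 3.162 4.053
v -0.496 3.723 4.472
v -0.304 3.337 2.828
v 0.252 3.898 3.247
v 0.256 3.028 3.452
v -0.206 2.92 4.209
v -0.594 4.14 3.091
v -1.056 4.032 3.848
v -1.815 -0.029 0.327
v -2.7 -0.326 1.128
v -1.72 1.61 1.04
v -2.605 1.313 1.841
v -1.115 -0.353 0.979
v -2 -0.65 1.78
v -1.02 1.286 1.692
v -1.905 0.989 2.493
f 2 4 1
f 5 2 1
f 1 4 3
f 3 5 1
f 2 8 4
f 6 2 5
f 6 8 2
f 4 8 3
f 7 5 3
f 3 8 7
f 7 6 5
f 8 6 7
f 10 12 9
f 13 10 9
f 9 12 11
f 11 13 9
f 10 16 12
f 14 10 13
f 14 16 10
f 12 16 11
f 15 13 11
f 11 16 15
f 15 14 13
f 16 14 15
f 17 28 22
f 17 22 18
f 17 18 24
f 17 24 27
f 17 27 28
f 18 22 26
f 22 28 21
f 28 27 19
f 27 24 23
f 24 18 25
f 20 26 21
f 20 21 19
f 20 19 23
f 20 23 25
f 20 25 26
f 21 26 22
f 19 21 28
f 23 19 27
f 25 23 24
f 26 25 18
f 30 32 29
f 33 30 29
f 29 32 31
f 31 33 29
f 30 36 32
f 34 30 33
f 34 36 30
f 32 36 31
f 35 33 31
f 31 36 35
f 35 34 33
f 36 34 35



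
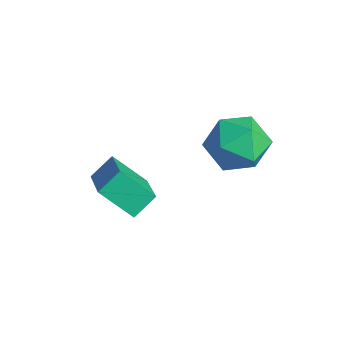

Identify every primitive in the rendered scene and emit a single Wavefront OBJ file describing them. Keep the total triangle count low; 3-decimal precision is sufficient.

v 1.301 -0.269 -2.988
v 0.469 -1.074 -2.018
v 1.228 0.544 -2.375
v 0.396 -0.262 -1.406
v 2.964 -0.838 -2.034
v 2.132 -1.644 -1.065
v 2.891 -0.026 -1.422
v 2.059 -0.831 -0.452
v 3.814 2.969 -0.529
v 4.347 2.577 0.406
v 2.173 2.703 0.294
v 2.706 2.311 1.229
v 2.785 3.419 0.947
v 3.799 3.583 0.439
v 2.721 1.697 0.261
v 3.735 1.861 -0.247
v 3.671 1.79 0.895
v 3.711 2.854 1.319
v 2.809 2.426 -0.619
v 2.849 3.49 -0.195
f 2 4 1
f 5 2 1
f 1 4 3
f 3 5 1
f 2 8 4
f 6 2 5
f 6 8 2
f 4 8 3
f 7 5 3
f 3 8 7
f 7 6 5
f 8 6 7
f 9 20 14
f 9 14 10
f 9 10 16
f 9 16 19
f 9 19 20
f 10 14 18
f 14 20 13
f 20 19 11
f 19 16 15
f 16 10 17
f 12 18 13
f 12 13 11
f 12 11 15
f 12 15 17
f 12 17 18
f 13 18 14
f 11 13 20
f 15 11 19
f 17 15 16
f 18 17 10



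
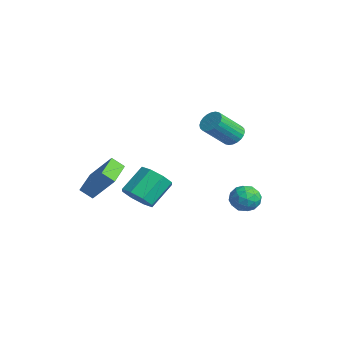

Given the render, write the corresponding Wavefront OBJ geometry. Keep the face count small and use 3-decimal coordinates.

v -0.844 -2.704 -3.23
v 0.127 -2.224 -3.422
v -0.325 -0.797 -2.141
v -1.296 -1.276 -1.95
v -0.476 -1.949 -3.941
v -0.928 -0.522 -2.661
v -1.294 -2.116 -4.044
v -1.747 -0.689 -2.764
v -1.849 -2.628 -3.67
v -2.302 -1.201 -2.39
v -1.815 -3.183 -3.039
v -2.267 -1.756 -1.758
v -1.212 -3.458 -2.519
v -1.664 -2.031 -1.239
v -0.393 -3.291 -2.416
v -0.846 -1.864 -1.136
v 0.162 -2.779 -2.79
v -0.291 -1.352 -1.51
v 3.749 2.714 -2.166
v 4.364 1.982 -2.12
v 2.576 1.718 -2.34
v 3.191 0.986 -2.294
v 3.017 1.514 -1.516
v 3.742 2.13 -1.408
v 3.198 1.57 -3.052
v 3.923 2.186 -2.944
v 4.023 1.275 -2.668
v 3.911 1.241 -1.718
v 3.029 2.459 -2.742
v 2.917 2.425 -1.792
v 4.159 2.435 -2.128
v 2.781 1.265 -2.332
v 2.679 1.575 -1.875
v 3.04 1.145 -1.848
v 3.794 2.522 -1.709
v 4.155 2.092 -1.682
v 3.364 1.817 -1.327
v 2.785 1.608 -2.778
v 3.146 1.178 -2.751
v 3.9 2.555 -2.612
v 4.261 2.125 -2.585
v 3.576 1.883 -3.133
v 4.321 1.59 -2.423
v 3.631 1.004 -2.525
v 3.636 1.348 -2.971
v 4.061 1.709 -2.907
v 4.255 1.57 -1.864
v 3.566 0.984 -1.967
v 3.463 1.295 -1.509
v 3.889 1.656 -1.446
v 4.055 1.154 -2.186
v 3.374 2.716 -2.493
v 2.685 2.13 -2.596
v 3.051 2.044 -3.014
v 3.477 2.405 -2.951
v 3.309 2.696 -1.935
v 2.619 2.11 -2.037
v 2.879 1.991 -1.553
v 3.304 2.352 -1.489
v 2.885 2.546 -2.274
v -1.06 3.41 0.447
v -0.346 3.682 0.684
v -0.247 2.162 2.13
v -0.96 1.89 1.893
v -0.537 3.845 0.869
v -0.438 2.325 2.315
v -0.808 3.942 0.99
v -0.709 2.422 2.435
v -1.118 3.958 1.027
v -1.019 2.438 2.473
v -1.418 3.89 0.977
v -1.319 2.37 2.422
v -1.664 3.75 0.846
v -1.565 2.229 2.291
v -1.818 3.557 0.654
v -1.719 2.037 2.1
v -1.856 3.343 0.431
v -1.757 1.822 1.876
v -1.773 3.138 0.21
v -1.674 1.618 1.656
v -1.582 2.975 0.025
v -1.483 1.455 1.471
v -1.311 2.878 -0.095
v -1.212 1.358 1.35
v -1.001 2.862 -0.133
v -0.902 1.342 1.313
v -0.701 2.93 -0.082
v -0.602 1.41 1.363
v -0.455 3.071 0.049
v -0.356 1.55 1.494
v -0.301 3.263 0.24
v -0.202 1.743 1.686
v -0.263 3.478 0.464
v -0.164 1.957 1.909
v -2.831 -5.36 -2.918
v -1.769 -4.451 -1.284
v -4.342 -4.095 -2.64
v -3.28 -3.186 -1.006
v -2.42 -4.734 -3.534
v -1.358 -3.825 -1.9
v -3.931 -3.469 -3.256
v -2.869 -2.56 -1.622
f 2 1 5
f 2 5 3
f 3 5 6
f 3 6 4
f 5 1 7
f 5 7 6
f 6 7 8
f 6 8 4
f 7 1 9
f 7 9 8
f 8 9 10
f 8 10 4
f 9 1 11
f 9 11 10
f 10 11 12
f 10 12 4
f 11 1 13
f 11 13 12
f 12 13 14
f 12 14 4
f 13 1 15
f 13 15 14
f 14 15 16
f 14 16 4
f 15 1 17
f 15 17 16
f 16 17 18
f 16 18 4
f 17 1 2
f 17 2 18
f 18 2 3
f 18 3 4
f 19 56 35
f 56 30 59
f 35 59 24
f 56 59 35
f 19 35 31
f 35 24 36
f 31 36 20
f 35 36 31
f 19 31 40
f 31 20 41
f 40 41 26
f 31 41 40
f 19 40 52
f 40 26 55
f 52 55 29
f 40 55 52
f 19 52 56
f 52 29 60
f 56 60 30
f 52 60 56
f 20 36 47
f 36 24 50
f 47 50 28
f 36 50 47
f 24 59 37
f 59 30 58
f 37 58 23
f 59 58 37
f 30 60 57
f 60 29 53
f 57 53 21
f 60 53 57
f 29 55 54
f 55 26 42
f 54 42 25
f 55 42 54
f 26 41 46
f 41 20 43
f 46 43 27
f 41 43 46
f 22 48 34
f 48 28 49
f 34 49 23
f 48 49 34
f 22 34 32
f 34 23 33
f 32 33 21
f 34 33 32
f 22 32 39
f 32 21 38
f 39 38 25
f 32 38 39
f 22 39 44
f 39 25 45
f 44 45 27
f 39 45 44
f 22 44 48
f 44 27 51
f 48 51 28
f 44 51 48
f 23 49 37
f 49 28 50
f 37 50 24
f 49 50 37
f 21 33 57
f 33 23 58
f 57 58 30
f 33 58 57
f 25 38 54
f 38 21 53
f 54 53 29
f 38 53 54
f 27 45 46
f 45 25 42
f 46 42 26
f 45 42 46
f 28 51 47
f 51 27 43
f 47 43 20
f 51 43 47
f 62 61 65
f 62 65 63
f 63 65 66
f 63 66 64
f 65 61 67
f 65 67 66
f 66 67 68
f 66 68 64
f 67 61 69
f 67 69 68
f 68 69 70
f 68 70 64
f 69 61 71
f 69 71 70
f 70 71 72
f 70 72 64
f 71 61 73
f 71 73 72
f 72 73 74
f 72 74 64
f 73 61 75
f 73 75 74
f 74 75 76
f 74 76 64
f 75 61 77
f 75 77 76
f 76 77 78
f 76 78 64
f 77 61 79
f 77 79 78
f 78 79 80
f 78 80 64
f 79 61 81
f 79 81 80
f 80 81 82
f 80 82 64
f 81 61 83
f 81 83 82
f 82 83 84
f 82 84 64
f 83 61 85
f 83 85 84
f 84 85 86
f 84 86 64
f 85 61 87
f 85 87 86
f 86 87 88
f 86 88 64
f 87 61 89
f 87 89 88
f 88 89 90
f 88 90 64
f 89 61 91
f 89 91 90
f 90 91 92
f 90 92 64
f 91 61 93
f 91 93 92
f 92 93 94
f 92 94 64
f 93 61 62
f 93 62 94
f 94 62 63
f 94 63 64
f 96 98 95
f 99 96 95
f 95 98 97
f 97 99 95
f 96 102 98
f 100 96 99
f 100 102 96
f 98 102 97
f 101 99 97
f 97 102 101
f 101 100 99
f 102 100 101

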